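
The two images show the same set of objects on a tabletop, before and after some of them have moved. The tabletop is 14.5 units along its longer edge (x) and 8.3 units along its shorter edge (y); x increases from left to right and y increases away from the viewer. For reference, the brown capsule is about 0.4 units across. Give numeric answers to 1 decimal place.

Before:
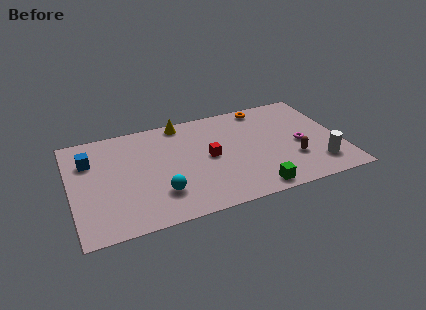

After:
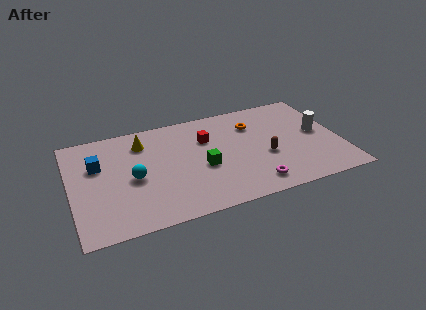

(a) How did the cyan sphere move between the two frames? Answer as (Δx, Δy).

(-1.3, 1.6)

From the two frames, the cyan sphere sits at roughly (4.6, 2.2) before and (3.3, 3.8) after.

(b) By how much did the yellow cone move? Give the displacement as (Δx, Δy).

(-2.2, -1.0)

From the two frames, the yellow cone sits at roughly (6.2, 7.5) before and (4.0, 6.5) after.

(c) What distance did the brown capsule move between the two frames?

1.6

The brown capsule was near (11.8, 2.6) before and (10.4, 3.3) after, so it travelled √(1.4² + 0.7²) ≈ 1.6 units.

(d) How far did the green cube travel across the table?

3.6

The green cube was near (9.5, 0.9) before and (7.0, 3.5) after, so it travelled √(2.5² + 2.6²) ≈ 3.6 units.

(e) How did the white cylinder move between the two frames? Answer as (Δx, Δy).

(0.3, 2.6)

From the two frames, the white cylinder sits at roughly (13.1, 1.8) before and (13.4, 4.4) after.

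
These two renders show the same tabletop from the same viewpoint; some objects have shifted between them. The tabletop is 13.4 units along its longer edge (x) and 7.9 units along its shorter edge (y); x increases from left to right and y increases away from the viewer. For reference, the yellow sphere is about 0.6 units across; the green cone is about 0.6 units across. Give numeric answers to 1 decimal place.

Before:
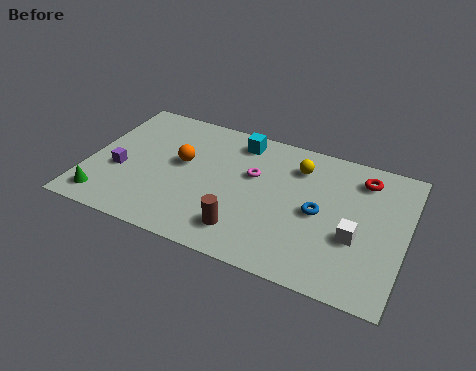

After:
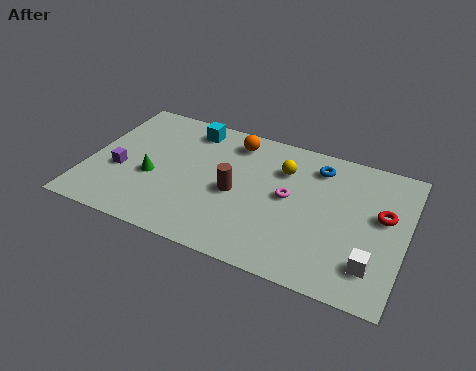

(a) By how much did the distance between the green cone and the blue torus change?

-1.8

They were about 9.2 units apart before and 7.4 after — 1.8 units closer together.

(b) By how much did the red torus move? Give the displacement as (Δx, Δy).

(1.0, -1.8)

From the two frames, the red torus sits at roughly (11.4, 6.4) before and (12.4, 4.6) after.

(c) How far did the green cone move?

2.7

The green cone was near (1.0, 1.2) before and (2.8, 3.2) after, so it travelled √(1.8² + 2.0²) ≈ 2.7 units.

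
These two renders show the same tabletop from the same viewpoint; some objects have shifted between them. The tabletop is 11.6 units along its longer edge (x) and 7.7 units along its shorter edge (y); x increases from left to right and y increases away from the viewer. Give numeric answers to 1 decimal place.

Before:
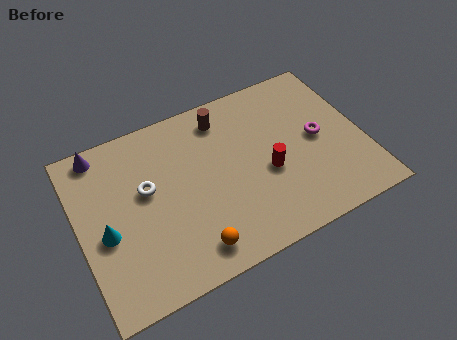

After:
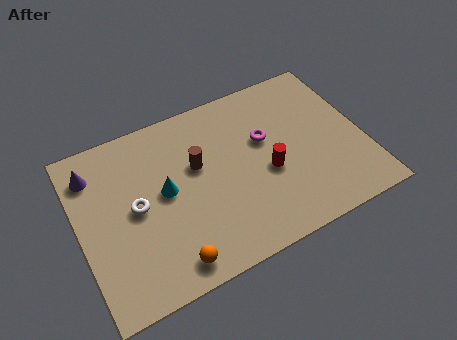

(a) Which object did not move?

the red cylinder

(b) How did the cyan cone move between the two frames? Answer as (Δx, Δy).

(2.5, 0.8)

From the two frames, the cyan cone sits at roughly (1.0, 3.3) before and (3.5, 4.1) after.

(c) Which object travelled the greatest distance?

the cyan cone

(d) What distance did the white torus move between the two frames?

0.8

From (2.8, 4.5) to (2.3, 3.9), the white torus covered √(0.5² + 0.6²) ≈ 0.8 units.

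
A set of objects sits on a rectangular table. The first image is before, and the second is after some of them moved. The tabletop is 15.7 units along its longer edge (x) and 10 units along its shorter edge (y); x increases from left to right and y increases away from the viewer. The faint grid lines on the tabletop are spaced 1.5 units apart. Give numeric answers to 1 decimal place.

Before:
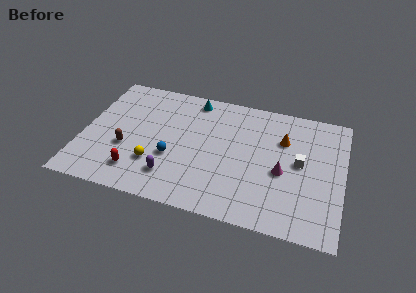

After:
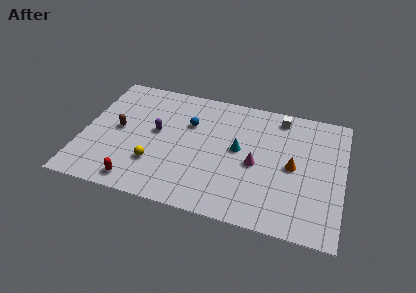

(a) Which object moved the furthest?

the cyan cone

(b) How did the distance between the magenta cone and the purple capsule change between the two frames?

-0.6

The distance was about 6.8 in the first image and 6.2 in the second, so they moved 0.6 units closer together.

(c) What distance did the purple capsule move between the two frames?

3.5

The purple capsule was near (5.6, 2.2) before and (4.4, 5.5) after, so it travelled √(1.2² + 3.3²) ≈ 3.5 units.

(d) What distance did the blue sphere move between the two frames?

3.1

From (5.5, 3.7) to (6.3, 6.7), the blue sphere covered √(0.8² + 3.0²) ≈ 3.1 units.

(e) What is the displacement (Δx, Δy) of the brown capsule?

(-0.6, 1.4)

The brown capsule started near (2.7, 3.7) and ended near (2.1, 5.1).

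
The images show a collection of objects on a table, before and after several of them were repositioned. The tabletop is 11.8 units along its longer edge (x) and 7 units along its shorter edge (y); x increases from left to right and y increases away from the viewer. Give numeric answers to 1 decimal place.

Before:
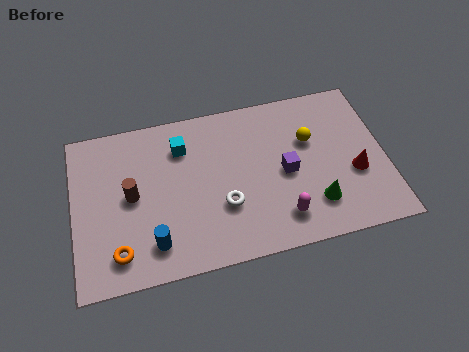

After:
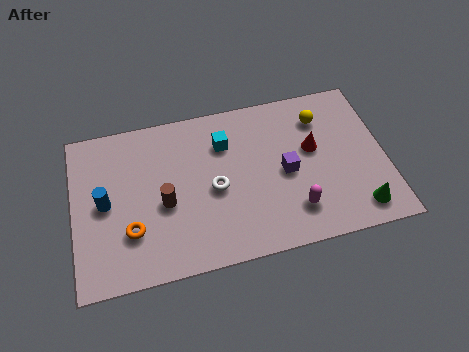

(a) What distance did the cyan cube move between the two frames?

1.6

The cyan cube was near (4.2, 5.3) before and (5.8, 5.1) after, so it travelled √(1.6² + 0.2²) ≈ 1.6 units.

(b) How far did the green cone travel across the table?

1.7

From (9.0, 1.7) to (10.6, 1.1), the green cone covered √(1.6² + 0.6²) ≈ 1.7 units.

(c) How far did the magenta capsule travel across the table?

0.5

The magenta capsule moved from about (7.7, 1.4) to (8.2, 1.6), a distance of √(0.5² + 0.2²) ≈ 0.5.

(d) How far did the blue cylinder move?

2.7

The blue cylinder moved from about (2.9, 1.4) to (1.2, 3.5), a distance of √(1.7² + 2.1²) ≈ 2.7.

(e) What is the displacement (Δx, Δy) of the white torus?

(-0.3, 0.8)

The white torus started near (5.6, 2.4) and ended near (5.3, 3.2).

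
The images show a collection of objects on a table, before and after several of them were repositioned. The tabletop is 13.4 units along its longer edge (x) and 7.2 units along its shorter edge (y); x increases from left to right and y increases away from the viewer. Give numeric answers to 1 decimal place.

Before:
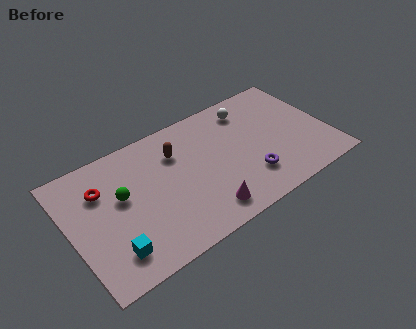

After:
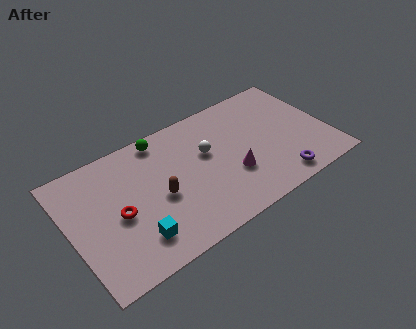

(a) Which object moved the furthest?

the green sphere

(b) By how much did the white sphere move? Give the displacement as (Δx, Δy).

(-2.5, -1.5)

The white sphere was at about (9.7, 5.9) and moved to about (7.2, 4.4).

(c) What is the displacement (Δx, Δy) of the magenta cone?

(1.7, 1.3)

From the two frames, the magenta cone sits at roughly (6.5, 1.2) before and (8.2, 2.5) after.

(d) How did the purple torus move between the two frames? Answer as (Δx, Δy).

(1.4, -0.9)

The purple torus started near (9.0, 1.9) and ended near (10.4, 1.0).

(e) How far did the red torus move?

1.9

The red torus moved from about (1.8, 5.1) to (2.4, 3.3), a distance of √(0.6² + 1.8²) ≈ 1.9.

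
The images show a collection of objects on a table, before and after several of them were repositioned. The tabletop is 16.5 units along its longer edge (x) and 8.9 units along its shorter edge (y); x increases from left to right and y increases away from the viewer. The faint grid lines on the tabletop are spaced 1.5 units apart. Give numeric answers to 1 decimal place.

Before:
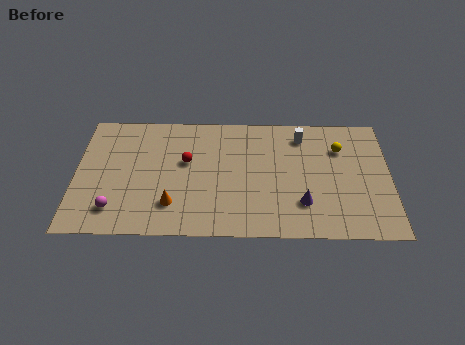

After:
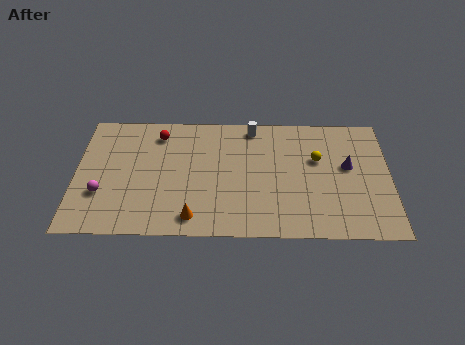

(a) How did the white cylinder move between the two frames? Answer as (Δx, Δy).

(-2.6, 0.6)

The white cylinder started near (11.9, 7.3) and ended near (9.3, 7.9).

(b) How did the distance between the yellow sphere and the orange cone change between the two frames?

-2.0

The distance was about 9.8 in the first image and 7.8 in the second, so they moved 2.0 units closer together.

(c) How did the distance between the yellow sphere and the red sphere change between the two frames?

+0.4

Before: roughly 8.2 units apart; after: 8.6. That's 0.4 units further apart.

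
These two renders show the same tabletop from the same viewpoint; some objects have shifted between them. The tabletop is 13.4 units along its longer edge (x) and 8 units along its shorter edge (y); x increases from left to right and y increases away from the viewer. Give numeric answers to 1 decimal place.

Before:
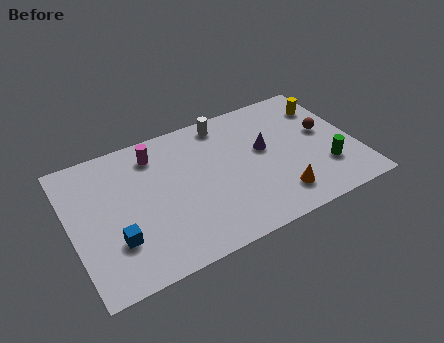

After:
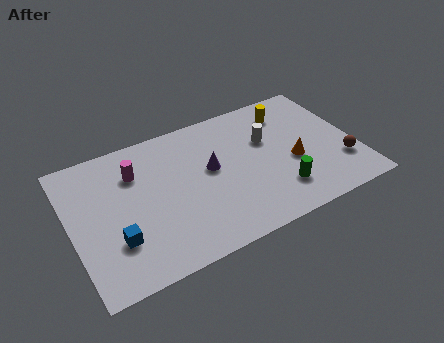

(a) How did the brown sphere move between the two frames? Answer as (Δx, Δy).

(0.5, -2.2)

The brown sphere was at about (12.1, 4.5) and moved to about (12.6, 2.3).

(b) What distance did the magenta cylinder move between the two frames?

1.2

From (4.2, 6.5) to (3.2, 5.8), the magenta cylinder covered √(1.0² + 0.7²) ≈ 1.2 units.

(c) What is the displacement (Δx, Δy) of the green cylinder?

(-2.3, -0.4)

The green cylinder started near (11.8, 2.3) and ended near (9.5, 1.9).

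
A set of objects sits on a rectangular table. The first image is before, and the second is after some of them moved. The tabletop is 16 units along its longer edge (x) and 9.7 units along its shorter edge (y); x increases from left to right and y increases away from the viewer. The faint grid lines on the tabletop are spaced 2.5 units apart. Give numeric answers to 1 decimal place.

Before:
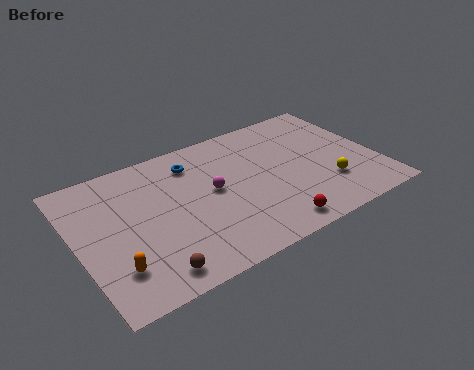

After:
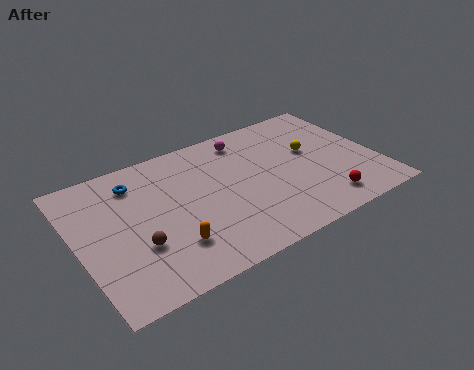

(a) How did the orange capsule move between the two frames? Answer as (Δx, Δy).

(2.9, 0.1)

The orange capsule started near (1.6, 2.4) and ended near (4.5, 2.5).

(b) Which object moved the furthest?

the magenta sphere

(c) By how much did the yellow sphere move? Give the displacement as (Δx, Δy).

(-0.4, 2.9)

The yellow sphere was at about (13.1, 2.8) and moved to about (12.7, 5.7).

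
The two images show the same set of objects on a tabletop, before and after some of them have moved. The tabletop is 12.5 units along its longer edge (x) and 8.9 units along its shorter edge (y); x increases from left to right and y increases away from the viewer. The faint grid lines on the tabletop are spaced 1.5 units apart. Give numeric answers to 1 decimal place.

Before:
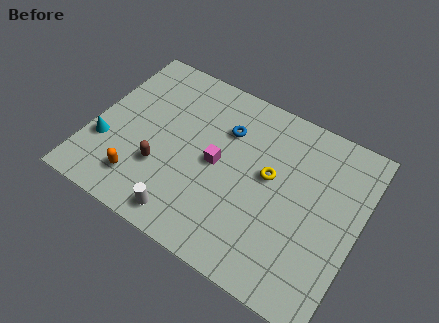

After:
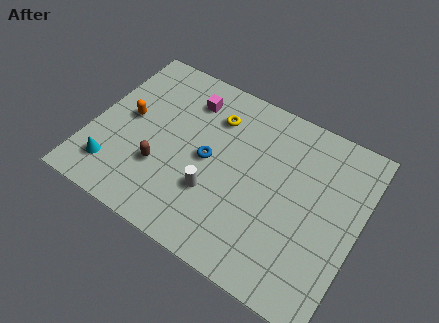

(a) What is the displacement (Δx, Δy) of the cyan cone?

(0.6, -1.1)

From the two frames, the cyan cone sits at roughly (0.8, 2.9) before and (1.4, 1.8) after.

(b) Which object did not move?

the brown capsule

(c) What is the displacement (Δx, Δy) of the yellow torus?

(-2.9, 1.7)

The yellow torus started near (8.3, 5.0) and ended near (5.4, 6.7).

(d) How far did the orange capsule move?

3.1

From (2.7, 1.8) to (1.6, 4.7), the orange capsule covered √(1.1² + 2.9²) ≈ 3.1 units.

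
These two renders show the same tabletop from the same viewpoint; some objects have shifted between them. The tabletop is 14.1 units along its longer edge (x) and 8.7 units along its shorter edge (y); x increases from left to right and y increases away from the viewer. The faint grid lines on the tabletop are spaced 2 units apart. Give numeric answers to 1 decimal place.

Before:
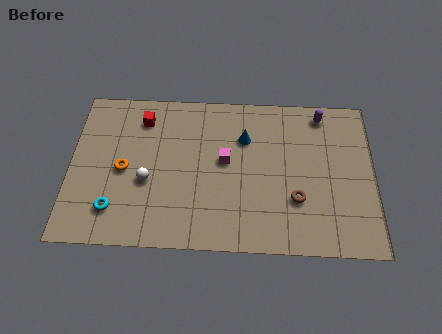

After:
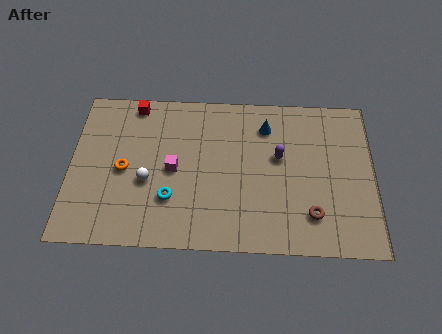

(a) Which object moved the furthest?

the purple capsule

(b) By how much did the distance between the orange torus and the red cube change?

+0.7

Before: roughly 3.0 units apart; after: 3.7. That's 0.7 units further apart.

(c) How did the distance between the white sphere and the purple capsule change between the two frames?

-2.8

Before: roughly 9.1 units apart; after: 6.3. That's 2.8 units closer together.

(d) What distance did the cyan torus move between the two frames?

2.7

The cyan torus was near (2.1, 1.9) before and (4.7, 2.6) after, so it travelled √(2.6² + 0.7²) ≈ 2.7 units.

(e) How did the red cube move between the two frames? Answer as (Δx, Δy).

(-0.4, 0.8)

The red cube started near (3.3, 7.0) and ended near (2.9, 7.8).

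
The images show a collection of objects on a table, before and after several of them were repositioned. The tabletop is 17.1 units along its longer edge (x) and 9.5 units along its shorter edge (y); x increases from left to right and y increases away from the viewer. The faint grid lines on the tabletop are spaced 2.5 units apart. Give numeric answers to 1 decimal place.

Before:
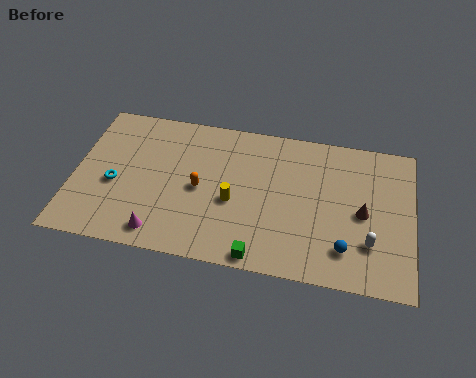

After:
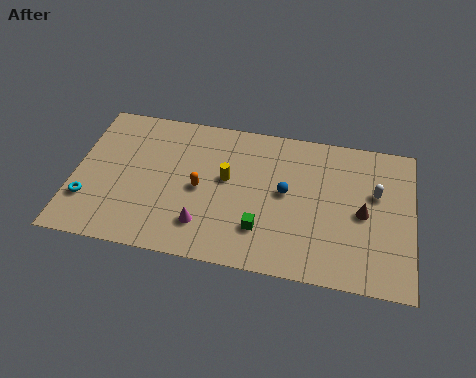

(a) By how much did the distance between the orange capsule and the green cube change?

-1.1

The distance was about 4.9 in the first image and 3.8 in the second, so they moved 1.1 units closer together.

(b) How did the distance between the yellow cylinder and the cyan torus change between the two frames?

+1.4

Before: roughly 6.0 units apart; after: 7.4. That's 1.4 units further apart.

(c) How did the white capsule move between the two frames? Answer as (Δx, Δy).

(0.2, 3.2)

From the two frames, the white capsule sits at roughly (15.0, 2.7) before and (15.2, 5.9) after.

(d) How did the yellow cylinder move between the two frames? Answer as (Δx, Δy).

(-0.4, 1.4)

The yellow cylinder started near (8.1, 4.0) and ended near (7.7, 5.4).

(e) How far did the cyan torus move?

1.8

The cyan torus moved from about (2.1, 4.0) to (0.8, 2.7), a distance of √(1.3² + 1.3²) ≈ 1.8.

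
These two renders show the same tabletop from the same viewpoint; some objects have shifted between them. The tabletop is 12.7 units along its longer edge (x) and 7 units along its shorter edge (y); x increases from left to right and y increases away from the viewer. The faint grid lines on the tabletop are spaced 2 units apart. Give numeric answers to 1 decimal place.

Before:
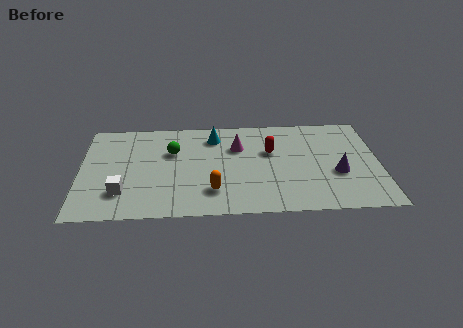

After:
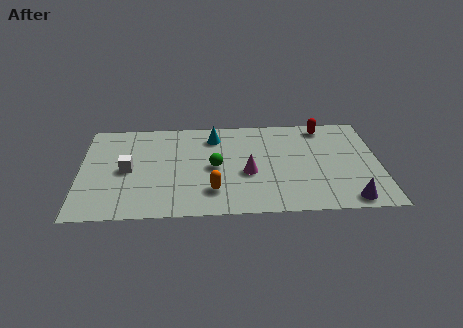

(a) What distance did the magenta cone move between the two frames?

1.9

The magenta cone moved from about (6.7, 4.8) to (7.1, 2.9), a distance of √(0.4² + 1.9²) ≈ 1.9.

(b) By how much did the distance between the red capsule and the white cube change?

+2.0

They were about 6.8 units apart before and 8.8 after — 2.0 units further apart.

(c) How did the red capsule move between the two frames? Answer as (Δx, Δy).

(2.3, 1.7)

The red capsule started near (8.1, 4.4) and ended near (10.4, 6.1).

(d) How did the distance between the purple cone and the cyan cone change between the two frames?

+1.4

Before: roughly 6.0 units apart; after: 7.4. That's 1.4 units further apart.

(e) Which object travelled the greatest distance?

the red capsule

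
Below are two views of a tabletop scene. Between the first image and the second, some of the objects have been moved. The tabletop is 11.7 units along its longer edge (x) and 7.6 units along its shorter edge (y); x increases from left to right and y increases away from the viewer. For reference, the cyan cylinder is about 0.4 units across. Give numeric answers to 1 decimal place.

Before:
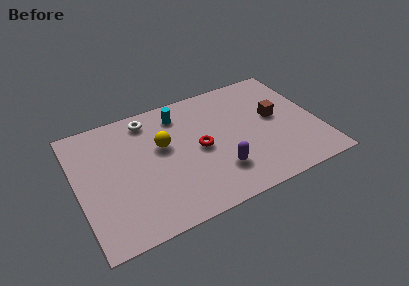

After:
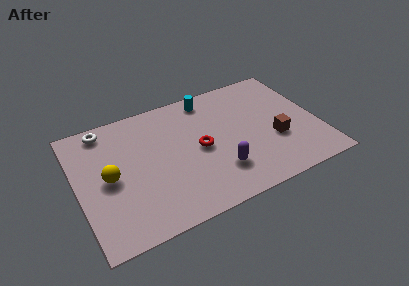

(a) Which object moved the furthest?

the yellow sphere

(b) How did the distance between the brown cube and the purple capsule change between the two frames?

-0.8

Before: roughly 3.8 units apart; after: 3.0. That's 0.8 units closer together.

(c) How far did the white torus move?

2.1

The white torus was near (3.7, 6.5) before and (1.6, 6.7) after, so it travelled √(2.1² + 0.2²) ≈ 2.1 units.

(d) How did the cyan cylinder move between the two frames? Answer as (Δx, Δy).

(1.5, 0.4)

The cyan cylinder was at about (5.2, 6.2) and moved to about (6.7, 6.6).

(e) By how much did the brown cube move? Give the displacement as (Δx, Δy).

(-0.2, -1.4)

From the two frames, the brown cube sits at roughly (9.7, 4.2) before and (9.5, 2.8) after.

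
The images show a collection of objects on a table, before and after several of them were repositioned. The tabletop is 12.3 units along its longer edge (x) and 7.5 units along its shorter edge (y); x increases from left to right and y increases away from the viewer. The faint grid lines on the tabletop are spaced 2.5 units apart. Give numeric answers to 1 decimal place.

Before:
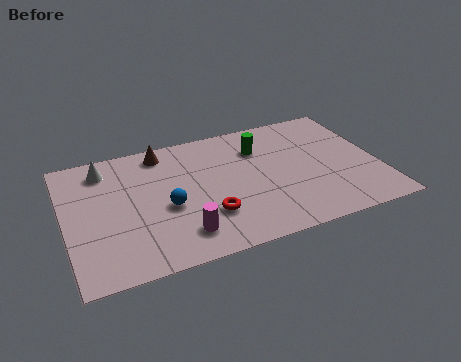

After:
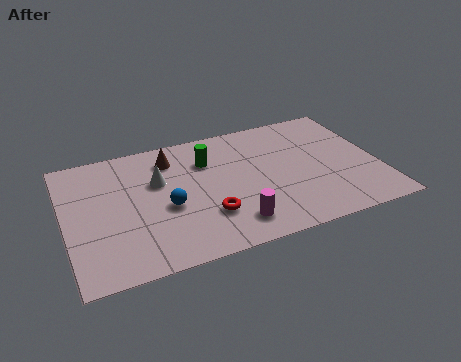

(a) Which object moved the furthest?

the white cone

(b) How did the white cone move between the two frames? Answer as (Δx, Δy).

(2.0, -1.4)

The white cone was at about (1.7, 6.2) and moved to about (3.7, 4.8).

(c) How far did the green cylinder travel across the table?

2.1

The green cylinder was near (7.8, 5.5) before and (5.7, 5.4) after, so it travelled √(2.1² + 0.1²) ≈ 2.1 units.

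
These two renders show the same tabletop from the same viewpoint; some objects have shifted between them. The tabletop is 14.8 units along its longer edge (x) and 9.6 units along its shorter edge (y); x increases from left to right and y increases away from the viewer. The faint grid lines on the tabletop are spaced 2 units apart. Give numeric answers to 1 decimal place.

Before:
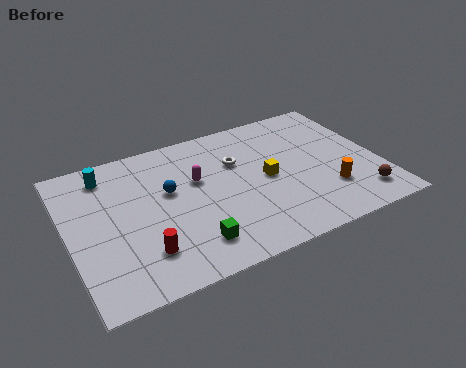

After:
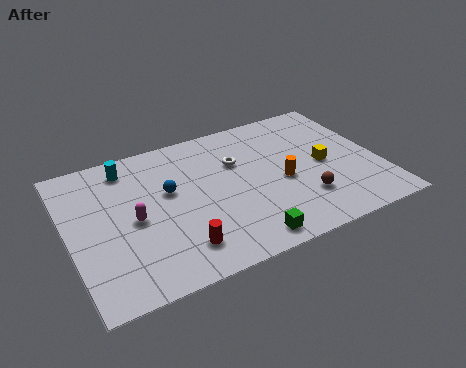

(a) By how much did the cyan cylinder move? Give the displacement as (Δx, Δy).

(1.0, 0.1)

The cyan cylinder was at about (2.1, 8.0) and moved to about (3.1, 8.1).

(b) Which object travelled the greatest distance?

the magenta capsule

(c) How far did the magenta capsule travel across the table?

3.5

From (6.2, 5.9) to (3.0, 4.5), the magenta capsule covered √(3.2² + 1.4²) ≈ 3.5 units.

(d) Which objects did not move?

the white torus and the blue sphere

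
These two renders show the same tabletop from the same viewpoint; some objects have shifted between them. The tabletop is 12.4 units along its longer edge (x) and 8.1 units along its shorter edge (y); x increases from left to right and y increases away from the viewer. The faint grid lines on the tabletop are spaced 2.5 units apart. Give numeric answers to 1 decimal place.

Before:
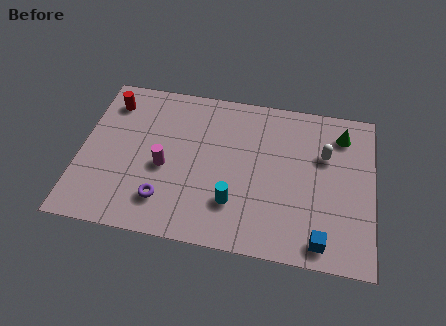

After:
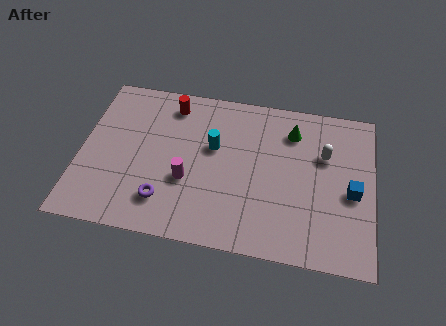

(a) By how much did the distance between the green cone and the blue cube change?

-1.8

Before: roughly 5.5 units apart; after: 3.7. That's 1.8 units closer together.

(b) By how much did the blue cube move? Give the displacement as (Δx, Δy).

(1.2, 2.6)

From the two frames, the blue cube sits at roughly (10.3, 1.0) before and (11.5, 3.6) after.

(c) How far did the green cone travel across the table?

2.1

The green cone was near (11.0, 6.5) before and (8.9, 6.3) after, so it travelled √(2.1² + 0.2²) ≈ 2.1 units.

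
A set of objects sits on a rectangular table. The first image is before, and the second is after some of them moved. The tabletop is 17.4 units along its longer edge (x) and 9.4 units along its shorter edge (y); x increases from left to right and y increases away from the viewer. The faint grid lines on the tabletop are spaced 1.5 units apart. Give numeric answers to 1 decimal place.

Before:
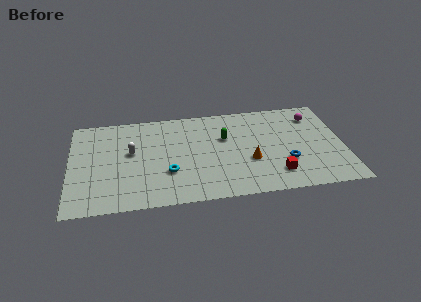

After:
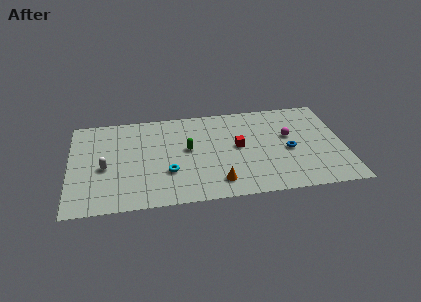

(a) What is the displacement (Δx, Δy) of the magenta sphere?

(-1.7, -1.8)

The magenta sphere was at about (15.7, 7.4) and moved to about (14.0, 5.6).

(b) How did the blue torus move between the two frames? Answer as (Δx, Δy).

(0.2, 1.1)

The blue torus was at about (13.7, 3.1) and moved to about (13.9, 4.2).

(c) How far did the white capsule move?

2.1

From (3.9, 5.4) to (2.2, 4.1), the white capsule covered √(1.7² + 1.3²) ≈ 2.1 units.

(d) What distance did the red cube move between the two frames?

3.8

The red cube moved from about (13.0, 2.0) to (10.7, 5.0), a distance of √(2.3² + 3.0²) ≈ 3.8.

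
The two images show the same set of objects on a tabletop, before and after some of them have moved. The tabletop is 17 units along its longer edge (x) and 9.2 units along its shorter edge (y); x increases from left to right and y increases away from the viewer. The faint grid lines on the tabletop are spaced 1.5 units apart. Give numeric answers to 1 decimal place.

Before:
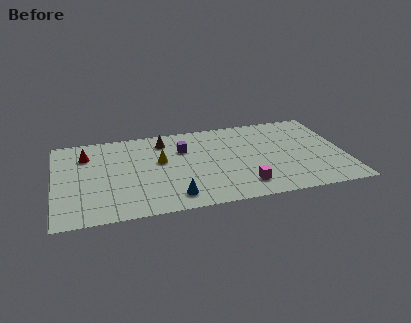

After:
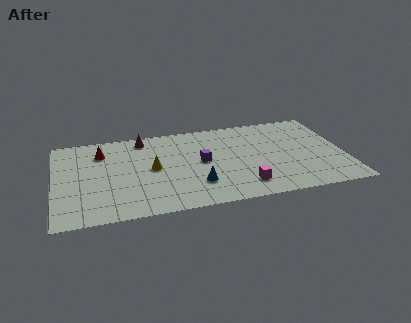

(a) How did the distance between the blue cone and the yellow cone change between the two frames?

-0.6

The distance was about 3.9 in the first image and 3.3 in the second, so they moved 0.6 units closer together.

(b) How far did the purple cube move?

1.9

From (7.6, 6.4) to (8.6, 4.8), the purple cube covered √(1.0² + 1.6²) ≈ 1.9 units.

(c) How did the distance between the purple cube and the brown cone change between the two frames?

+3.0

They were about 1.6 units apart before and 4.6 after — 3.0 units further apart.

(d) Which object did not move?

the magenta cube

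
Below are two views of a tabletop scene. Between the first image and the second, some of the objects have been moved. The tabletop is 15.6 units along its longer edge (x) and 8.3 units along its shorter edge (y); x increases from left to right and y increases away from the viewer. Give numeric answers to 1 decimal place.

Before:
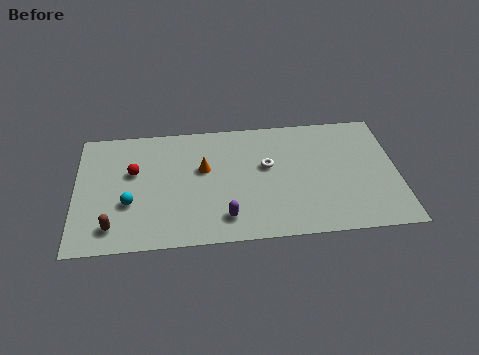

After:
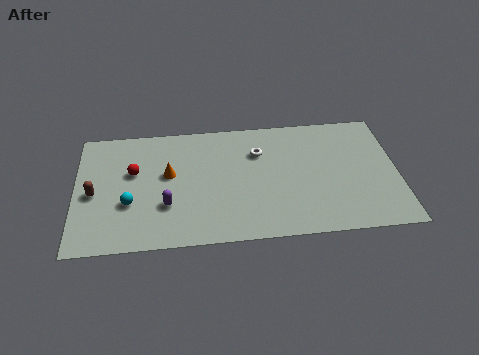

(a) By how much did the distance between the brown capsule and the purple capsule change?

-1.7

Before: roughly 5.4 units apart; after: 3.7. That's 1.7 units closer together.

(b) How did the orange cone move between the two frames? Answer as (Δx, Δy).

(-1.7, -0.2)

The orange cone was at about (6.2, 5.0) and moved to about (4.5, 4.8).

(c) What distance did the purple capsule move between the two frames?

3.0

From (7.2, 1.6) to (4.4, 2.7), the purple capsule covered √(2.8² + 1.1²) ≈ 3.0 units.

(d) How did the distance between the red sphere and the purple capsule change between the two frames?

-2.7

The distance was about 5.6 in the first image and 2.9 in the second, so they moved 2.7 units closer together.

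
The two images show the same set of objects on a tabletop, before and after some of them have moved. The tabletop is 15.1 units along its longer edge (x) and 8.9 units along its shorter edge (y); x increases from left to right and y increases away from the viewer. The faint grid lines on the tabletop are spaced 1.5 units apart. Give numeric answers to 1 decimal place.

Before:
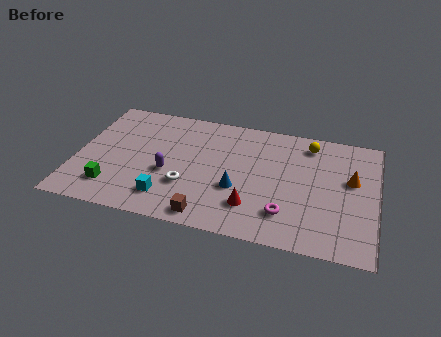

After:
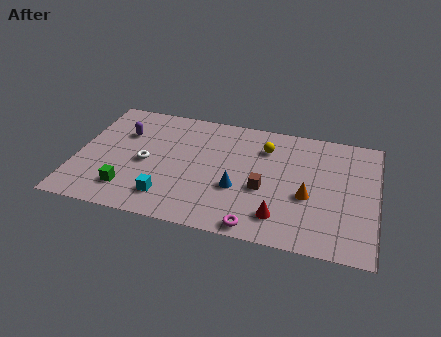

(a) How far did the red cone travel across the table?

1.5

The red cone moved from about (9.0, 2.2) to (10.4, 1.8), a distance of √(1.4² + 0.4²) ≈ 1.5.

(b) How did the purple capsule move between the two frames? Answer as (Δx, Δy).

(-2.5, 2.5)

The purple capsule was at about (4.7, 3.6) and moved to about (2.2, 6.1).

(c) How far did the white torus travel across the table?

2.5

The white torus moved from about (5.7, 2.9) to (3.5, 4.1), a distance of √(2.2² + 1.2²) ≈ 2.5.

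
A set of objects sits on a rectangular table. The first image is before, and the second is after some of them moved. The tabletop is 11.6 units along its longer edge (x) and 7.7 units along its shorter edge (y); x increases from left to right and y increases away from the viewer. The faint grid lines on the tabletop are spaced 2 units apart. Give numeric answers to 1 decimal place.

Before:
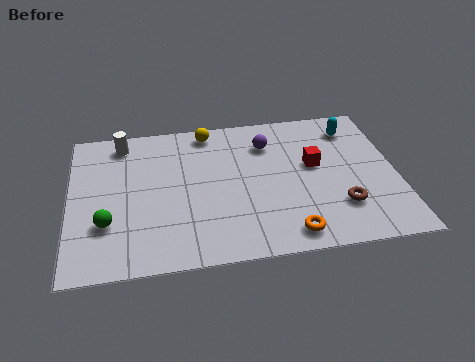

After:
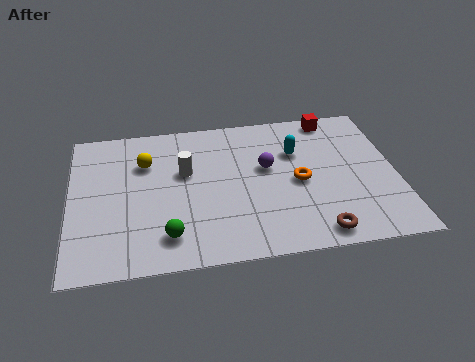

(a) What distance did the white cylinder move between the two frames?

2.9

The white cylinder moved from about (1.9, 6.6) to (4.1, 4.7), a distance of √(2.2² + 1.9²) ≈ 2.9.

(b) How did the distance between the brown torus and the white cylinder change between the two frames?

-2.9

They were about 8.8 units apart before and 5.9 after — 2.9 units closer together.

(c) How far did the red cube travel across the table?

2.6

The red cube was near (8.7, 4.4) before and (9.5, 6.9) after, so it travelled √(0.8² + 2.5²) ≈ 2.6 units.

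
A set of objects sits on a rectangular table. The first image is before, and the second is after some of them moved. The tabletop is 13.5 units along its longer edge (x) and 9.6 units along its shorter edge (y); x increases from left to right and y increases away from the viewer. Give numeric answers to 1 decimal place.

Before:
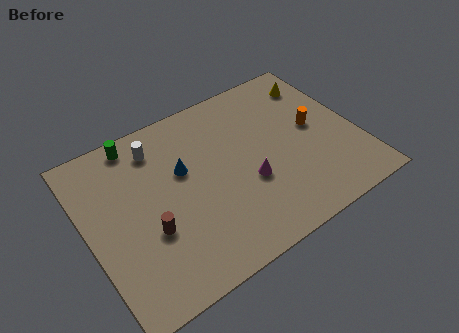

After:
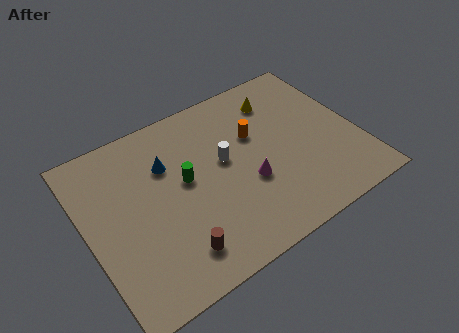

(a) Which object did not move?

the magenta cone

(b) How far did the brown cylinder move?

2.0

The brown cylinder moved from about (2.8, 3.5) to (3.8, 1.8), a distance of √(1.0² + 1.7²) ≈ 2.0.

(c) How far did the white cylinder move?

3.8

The white cylinder moved from about (3.9, 7.8) to (6.9, 5.4), a distance of √(3.0² + 2.4²) ≈ 3.8.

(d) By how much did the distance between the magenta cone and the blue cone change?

+1.0

The distance was about 3.7 in the first image and 4.7 in the second, so they moved 1.0 units further apart.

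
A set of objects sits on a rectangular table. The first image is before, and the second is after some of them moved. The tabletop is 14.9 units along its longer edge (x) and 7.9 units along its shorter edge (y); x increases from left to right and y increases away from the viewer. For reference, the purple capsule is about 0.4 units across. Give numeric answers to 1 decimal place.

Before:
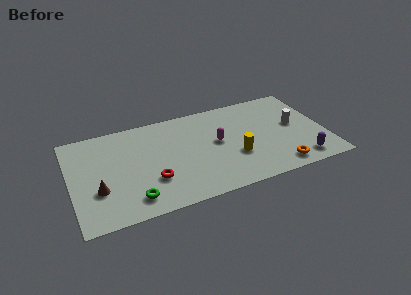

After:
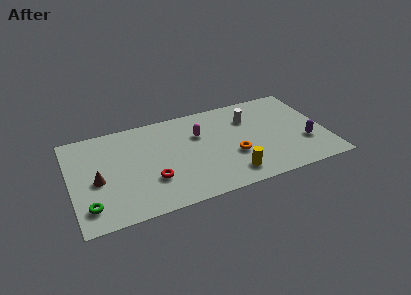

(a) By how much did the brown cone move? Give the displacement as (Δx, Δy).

(0.0, 0.8)

From the two frames, the brown cone sits at roughly (1.5, 2.7) before and (1.5, 3.5) after.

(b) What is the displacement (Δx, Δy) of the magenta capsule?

(-1.0, 1.0)

The magenta capsule was at about (8.6, 4.3) and moved to about (7.6, 5.3).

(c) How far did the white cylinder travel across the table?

3.0

From (13.2, 4.3) to (10.6, 5.7), the white cylinder covered √(2.6² + 1.4²) ≈ 3.0 units.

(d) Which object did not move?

the red torus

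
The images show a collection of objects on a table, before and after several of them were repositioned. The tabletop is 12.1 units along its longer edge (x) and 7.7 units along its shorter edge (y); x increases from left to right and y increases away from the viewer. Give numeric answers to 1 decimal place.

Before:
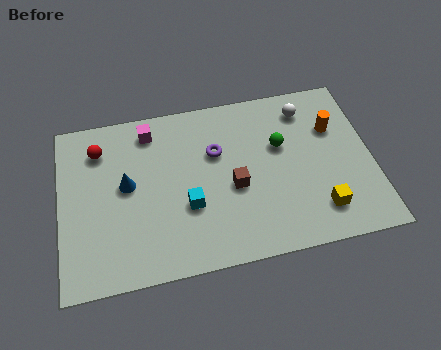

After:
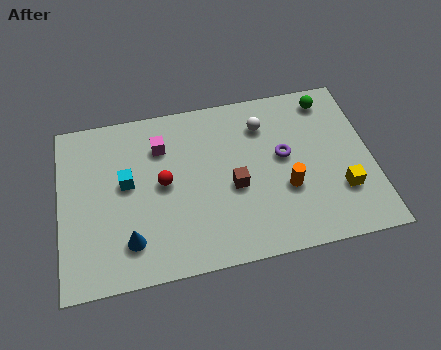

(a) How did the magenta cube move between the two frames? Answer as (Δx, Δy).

(0.4, -0.8)

From the two frames, the magenta cube sits at roughly (3.6, 6.5) before and (4.0, 5.7) after.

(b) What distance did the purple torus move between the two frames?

2.7

From (6.1, 5.0) to (8.7, 4.3), the purple torus covered √(2.6² + 0.7²) ≈ 2.7 units.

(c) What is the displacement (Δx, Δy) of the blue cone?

(0.0, -2.5)

From the two frames, the blue cone sits at roughly (2.6, 4.2) before and (2.6, 1.7) after.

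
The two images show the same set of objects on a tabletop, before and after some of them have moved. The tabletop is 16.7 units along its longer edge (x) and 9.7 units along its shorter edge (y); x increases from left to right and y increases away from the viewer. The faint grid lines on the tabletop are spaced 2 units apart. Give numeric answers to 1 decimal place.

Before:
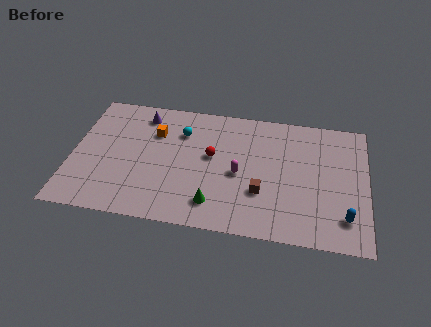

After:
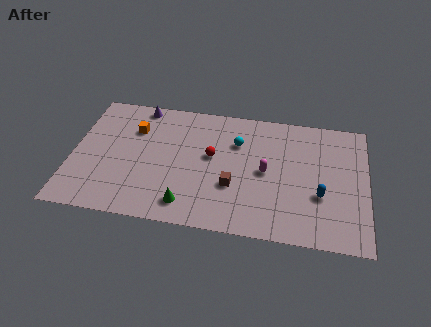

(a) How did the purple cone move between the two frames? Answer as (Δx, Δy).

(-0.2, 0.7)

From the two frames, the purple cone sits at roughly (3.8, 8.1) before and (3.6, 8.8) after.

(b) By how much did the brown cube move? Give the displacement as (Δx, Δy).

(-1.6, 0.2)

From the two frames, the brown cube sits at roughly (10.8, 3.2) before and (9.2, 3.4) after.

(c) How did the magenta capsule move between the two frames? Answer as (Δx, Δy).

(1.5, 0.4)

The magenta capsule started near (9.5, 4.4) and ended near (11.0, 4.8).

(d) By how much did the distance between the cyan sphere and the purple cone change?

+3.5

They were about 2.5 units apart before and 6.0 after — 3.5 units further apart.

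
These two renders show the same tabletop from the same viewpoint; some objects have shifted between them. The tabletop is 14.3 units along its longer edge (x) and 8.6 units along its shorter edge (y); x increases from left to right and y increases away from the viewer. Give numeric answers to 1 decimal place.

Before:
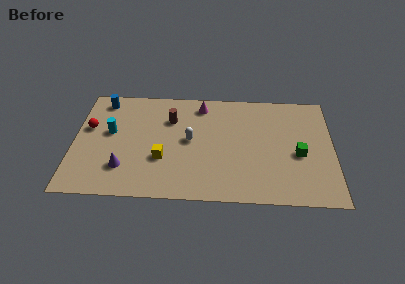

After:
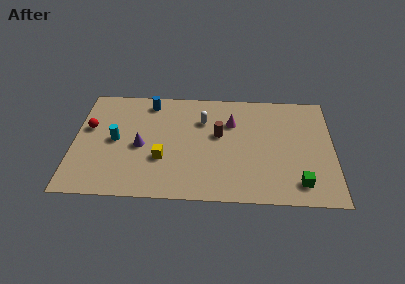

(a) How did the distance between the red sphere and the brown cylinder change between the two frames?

+2.6

The distance was about 4.6 in the first image and 7.2 in the second, so they moved 2.6 units further apart.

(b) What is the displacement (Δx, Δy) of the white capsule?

(0.7, 1.6)

The white capsule was at about (6.4, 4.5) and moved to about (7.1, 6.1).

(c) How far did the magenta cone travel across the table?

2.1

The magenta cone moved from about (7.0, 7.3) to (8.7, 6.0), a distance of √(1.7² + 1.3²) ≈ 2.1.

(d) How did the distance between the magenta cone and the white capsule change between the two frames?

-1.3

The distance was about 2.9 in the first image and 1.6 in the second, so they moved 1.3 units closer together.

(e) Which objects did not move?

the red sphere and the yellow cube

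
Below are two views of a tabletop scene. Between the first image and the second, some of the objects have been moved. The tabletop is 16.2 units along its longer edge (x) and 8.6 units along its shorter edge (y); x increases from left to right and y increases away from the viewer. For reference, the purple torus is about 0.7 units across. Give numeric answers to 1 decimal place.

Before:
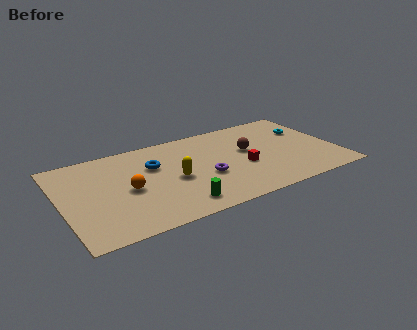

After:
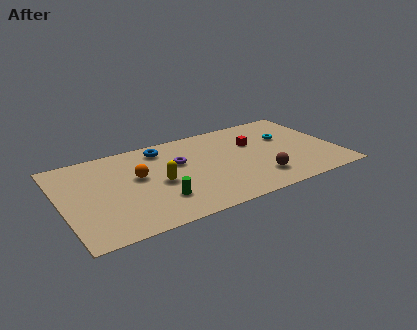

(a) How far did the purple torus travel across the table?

2.4

The purple torus was near (8.3, 3.4) before and (7.0, 5.4) after, so it travelled √(1.3² + 2.0²) ≈ 2.4 units.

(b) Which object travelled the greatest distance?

the brown sphere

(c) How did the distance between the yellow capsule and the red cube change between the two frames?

+2.0

They were about 4.1 units apart before and 6.1 after — 2.0 units further apart.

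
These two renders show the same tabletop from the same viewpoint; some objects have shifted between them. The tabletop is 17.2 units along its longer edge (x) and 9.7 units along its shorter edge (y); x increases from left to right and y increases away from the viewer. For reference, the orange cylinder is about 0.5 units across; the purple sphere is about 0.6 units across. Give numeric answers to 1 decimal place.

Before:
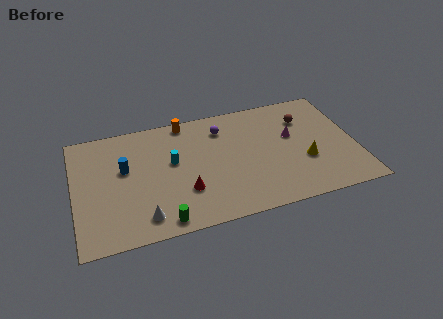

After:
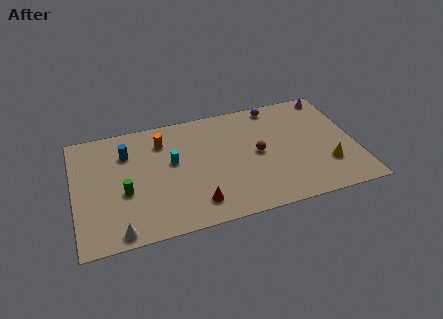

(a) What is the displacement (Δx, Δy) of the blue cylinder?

(0.2, 1.3)

The blue cylinder was at about (3.1, 5.8) and moved to about (3.3, 7.1).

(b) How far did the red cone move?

1.3

The red cone moved from about (6.6, 3.0) to (7.2, 1.8), a distance of √(0.6² + 1.2²) ≈ 1.3.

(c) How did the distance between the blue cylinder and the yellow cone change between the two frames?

+1.6

They were about 11.1 units apart before and 12.7 after — 1.6 units further apart.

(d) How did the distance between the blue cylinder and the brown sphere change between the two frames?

-3.1

They were about 11.3 units apart before and 8.2 after — 3.1 units closer together.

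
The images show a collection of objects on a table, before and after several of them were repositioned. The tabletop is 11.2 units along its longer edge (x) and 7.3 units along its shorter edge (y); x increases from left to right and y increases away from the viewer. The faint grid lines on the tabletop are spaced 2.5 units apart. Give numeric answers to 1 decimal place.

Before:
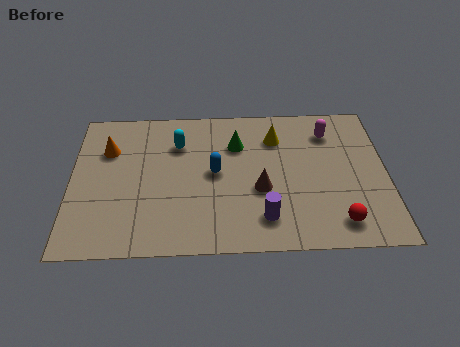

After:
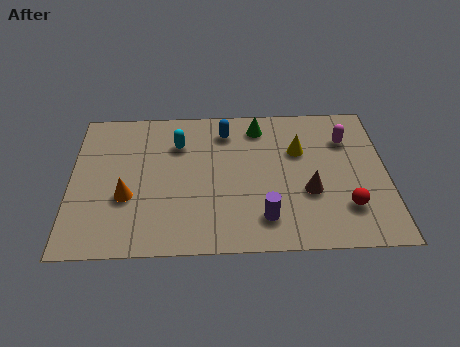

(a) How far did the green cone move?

1.2

The green cone was near (5.9, 5.2) before and (6.7, 6.1) after, so it travelled √(0.8² + 0.9²) ≈ 1.2 units.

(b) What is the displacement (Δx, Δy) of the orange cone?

(0.7, -2.4)

The orange cone started near (1.3, 5.1) and ended near (2.0, 2.7).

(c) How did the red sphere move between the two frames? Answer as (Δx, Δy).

(0.3, 0.7)

The red sphere was at about (9.4, 1.2) and moved to about (9.7, 1.9).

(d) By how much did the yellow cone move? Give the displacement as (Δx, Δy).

(0.8, -0.7)

The yellow cone started near (7.3, 5.5) and ended near (8.1, 4.8).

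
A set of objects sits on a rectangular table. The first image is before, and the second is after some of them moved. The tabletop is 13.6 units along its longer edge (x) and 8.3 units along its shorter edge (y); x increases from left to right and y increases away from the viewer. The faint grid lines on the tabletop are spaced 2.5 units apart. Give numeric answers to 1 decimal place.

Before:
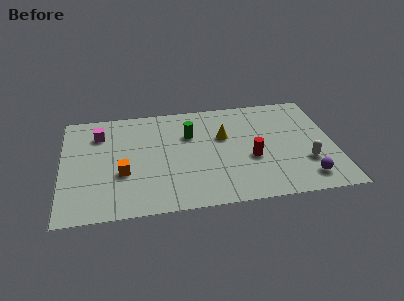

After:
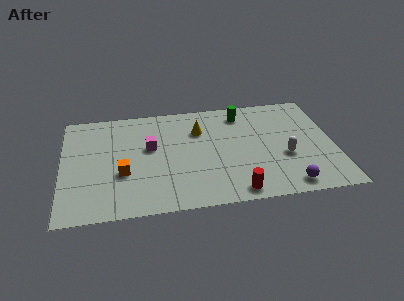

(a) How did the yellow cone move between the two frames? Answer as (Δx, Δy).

(-1.2, 0.7)

From the two frames, the yellow cone sits at roughly (8.1, 5.2) before and (6.9, 5.9) after.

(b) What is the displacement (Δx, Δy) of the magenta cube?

(2.5, -1.4)

The magenta cube started near (1.9, 6.3) and ended near (4.4, 4.9).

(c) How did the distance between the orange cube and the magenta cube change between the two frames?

-1.1

The distance was about 3.4 in the first image and 2.3 in the second, so they moved 1.1 units closer together.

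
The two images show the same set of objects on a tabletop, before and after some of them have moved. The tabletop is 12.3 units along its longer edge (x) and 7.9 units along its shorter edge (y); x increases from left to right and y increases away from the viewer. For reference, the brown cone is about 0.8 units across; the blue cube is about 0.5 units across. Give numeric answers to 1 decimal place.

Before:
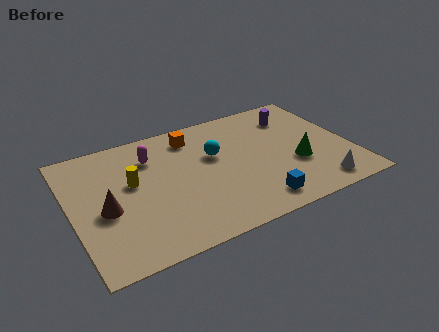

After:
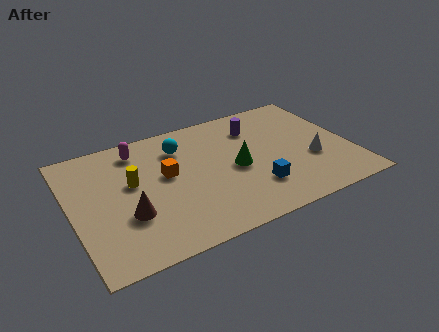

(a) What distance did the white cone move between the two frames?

1.8

From (10.5, 1.1) to (10.5, 2.9), the white cone covered √(0.0² + 1.8²) ≈ 1.8 units.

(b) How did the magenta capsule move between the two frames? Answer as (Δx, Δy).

(-0.5, 0.7)

From the two frames, the magenta capsule sits at roughly (3.7, 5.9) before and (3.2, 6.6) after.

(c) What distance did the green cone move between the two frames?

2.7

The green cone was near (9.8, 2.9) before and (7.2, 3.7) after, so it travelled √(2.6² + 0.8²) ≈ 2.7 units.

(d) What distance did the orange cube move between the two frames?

2.4

From (5.6, 6.5) to (4.2, 4.5), the orange cube covered √(1.4² + 2.0²) ≈ 2.4 units.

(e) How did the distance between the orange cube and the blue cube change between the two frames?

-1.4

The distance was about 5.7 in the first image and 4.3 in the second, so they moved 1.4 units closer together.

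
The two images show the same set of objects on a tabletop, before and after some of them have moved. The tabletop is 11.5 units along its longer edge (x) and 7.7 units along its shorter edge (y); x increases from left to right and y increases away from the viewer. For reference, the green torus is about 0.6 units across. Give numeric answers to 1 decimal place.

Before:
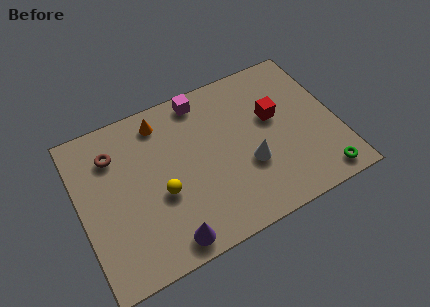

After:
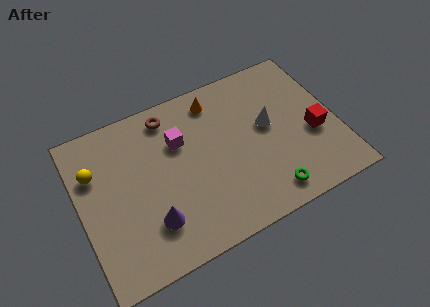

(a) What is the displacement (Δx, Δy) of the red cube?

(1.6, -1.5)

From the two frames, the red cube sits at roughly (8.8, 4.6) before and (10.4, 3.1) after.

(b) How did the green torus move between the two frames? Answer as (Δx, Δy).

(-2.4, 0.2)

From the two frames, the green torus sits at roughly (10.4, 0.9) before and (8.0, 1.1) after.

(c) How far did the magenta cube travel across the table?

2.0

From (5.8, 6.8) to (4.6, 5.2), the magenta cube covered √(1.2² + 1.6²) ≈ 2.0 units.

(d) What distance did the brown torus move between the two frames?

2.7

The brown torus was near (1.7, 5.8) before and (4.3, 6.6) after, so it travelled √(2.6² + 0.8²) ≈ 2.7 units.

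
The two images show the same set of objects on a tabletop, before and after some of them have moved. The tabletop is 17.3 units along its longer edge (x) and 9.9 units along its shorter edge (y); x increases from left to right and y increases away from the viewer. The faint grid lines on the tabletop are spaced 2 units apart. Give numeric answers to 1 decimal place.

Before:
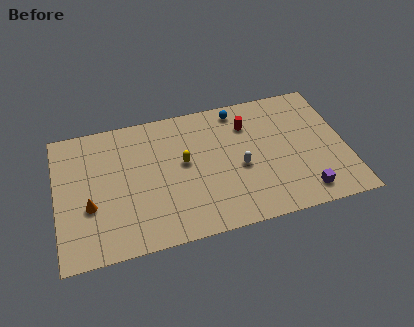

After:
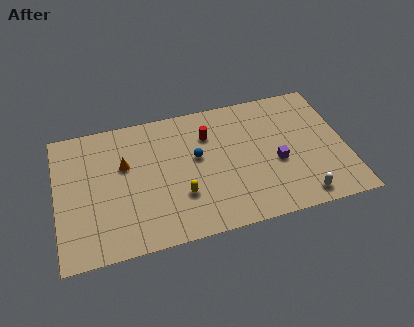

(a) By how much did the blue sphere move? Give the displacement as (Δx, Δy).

(-2.7, -3.0)

The blue sphere was at about (11.1, 8.7) and moved to about (8.4, 5.7).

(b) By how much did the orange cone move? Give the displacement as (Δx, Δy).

(2.2, 2.5)

The orange cone started near (1.9, 3.7) and ended near (4.1, 6.2).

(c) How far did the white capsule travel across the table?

4.6

The white capsule moved from about (10.9, 4.3) to (14.3, 1.2), a distance of √(3.4² + 3.1²) ≈ 4.6.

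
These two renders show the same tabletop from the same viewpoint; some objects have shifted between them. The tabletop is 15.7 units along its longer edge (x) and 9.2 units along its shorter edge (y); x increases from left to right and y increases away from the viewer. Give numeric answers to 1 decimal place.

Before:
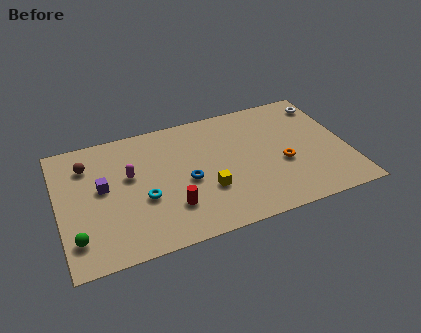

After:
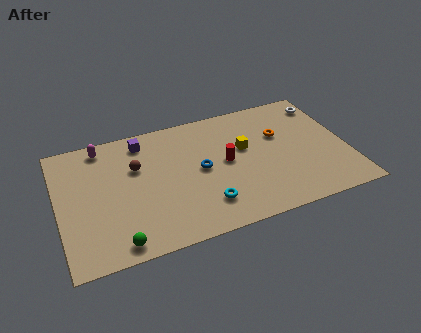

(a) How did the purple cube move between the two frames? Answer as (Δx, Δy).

(2.4, 2.7)

The purple cube was at about (2.4, 5.1) and moved to about (4.8, 7.8).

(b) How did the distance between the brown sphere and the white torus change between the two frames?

-2.5

The distance was about 13.2 in the first image and 10.7 in the second, so they moved 2.5 units closer together.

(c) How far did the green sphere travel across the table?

2.3

From (0.8, 2.0) to (2.9, 1.0), the green sphere covered √(2.1² + 1.0²) ≈ 2.3 units.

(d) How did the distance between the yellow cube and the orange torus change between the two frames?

-2.2

Before: roughly 4.2 units apart; after: 2.0. That's 2.2 units closer together.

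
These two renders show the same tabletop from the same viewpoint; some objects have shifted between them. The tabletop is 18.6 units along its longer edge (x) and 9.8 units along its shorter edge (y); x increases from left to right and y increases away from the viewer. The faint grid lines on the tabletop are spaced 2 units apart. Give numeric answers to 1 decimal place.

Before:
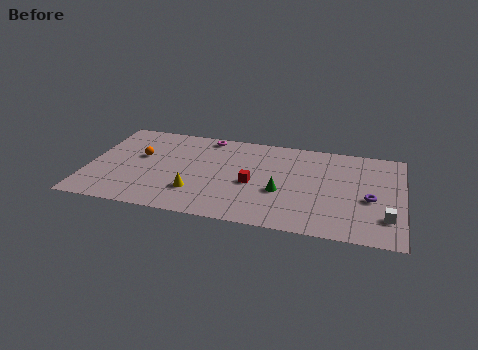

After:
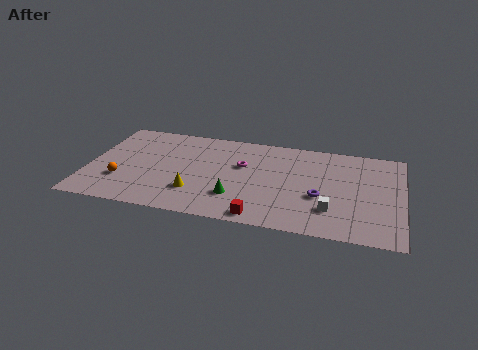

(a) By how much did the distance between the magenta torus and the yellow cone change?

-1.8

Before: roughly 6.1 units apart; after: 4.3. That's 1.8 units closer together.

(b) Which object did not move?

the yellow cone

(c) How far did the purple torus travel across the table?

2.9

From (16.7, 4.2) to (13.8, 3.8), the purple torus covered √(2.9² + 0.4²) ≈ 2.9 units.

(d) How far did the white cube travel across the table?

3.2

The white cube moved from about (17.7, 2.5) to (14.5, 2.6), a distance of √(3.2² + 0.1²) ≈ 3.2.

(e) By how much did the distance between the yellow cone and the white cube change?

-3.2

The distance was about 11.2 in the first image and 8.0 in the second, so they moved 3.2 units closer together.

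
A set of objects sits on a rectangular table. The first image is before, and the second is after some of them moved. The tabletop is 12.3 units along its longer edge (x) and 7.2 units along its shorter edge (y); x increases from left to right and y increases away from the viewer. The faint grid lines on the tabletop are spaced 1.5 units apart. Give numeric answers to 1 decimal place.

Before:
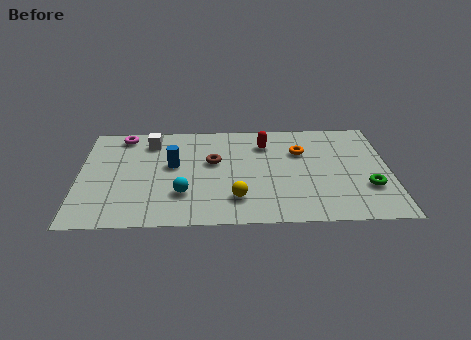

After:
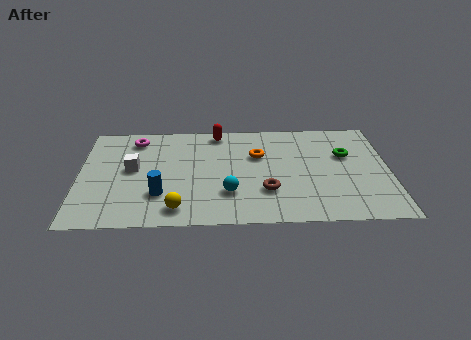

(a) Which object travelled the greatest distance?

the brown torus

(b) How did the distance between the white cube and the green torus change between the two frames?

-0.8

Before: roughly 9.3 units apart; after: 8.5. That's 0.8 units closer together.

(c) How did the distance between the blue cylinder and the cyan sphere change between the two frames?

+0.7

Before: roughly 2.0 units apart; after: 2.7. That's 0.7 units further apart.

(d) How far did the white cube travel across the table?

2.0

The white cube was near (2.8, 5.8) before and (2.1, 3.9) after, so it travelled √(0.7² + 1.9²) ≈ 2.0 units.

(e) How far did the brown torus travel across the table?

3.0

The brown torus was near (5.3, 4.3) before and (7.4, 2.2) after, so it travelled √(2.1² + 2.1²) ≈ 3.0 units.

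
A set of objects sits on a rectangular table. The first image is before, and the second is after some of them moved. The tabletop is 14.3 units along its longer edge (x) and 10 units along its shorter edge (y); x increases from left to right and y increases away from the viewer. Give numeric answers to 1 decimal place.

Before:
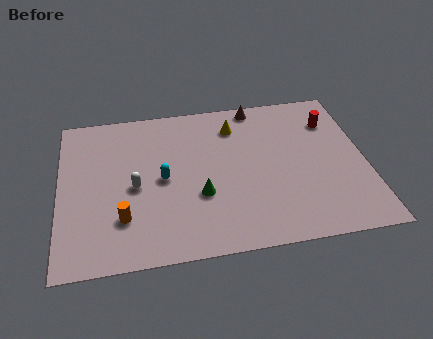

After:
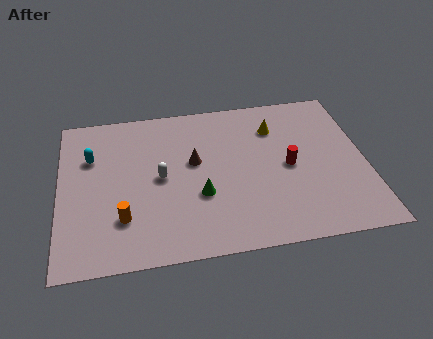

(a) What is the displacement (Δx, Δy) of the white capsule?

(1.2, 0.4)

The white capsule started near (3.5, 4.6) and ended near (4.7, 5.0).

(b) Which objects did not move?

the orange cylinder and the green cone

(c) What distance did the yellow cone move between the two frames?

1.9

From (8.3, 7.9) to (10.2, 7.5), the yellow cone covered √(1.9² + 0.4²) ≈ 1.9 units.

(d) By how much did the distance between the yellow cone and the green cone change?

+0.7

The distance was about 4.7 in the first image and 5.4 in the second, so they moved 0.7 units further apart.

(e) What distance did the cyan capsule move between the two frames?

3.8

The cyan capsule moved from about (4.8, 4.9) to (1.5, 6.8), a distance of √(3.3² + 1.9²) ≈ 3.8.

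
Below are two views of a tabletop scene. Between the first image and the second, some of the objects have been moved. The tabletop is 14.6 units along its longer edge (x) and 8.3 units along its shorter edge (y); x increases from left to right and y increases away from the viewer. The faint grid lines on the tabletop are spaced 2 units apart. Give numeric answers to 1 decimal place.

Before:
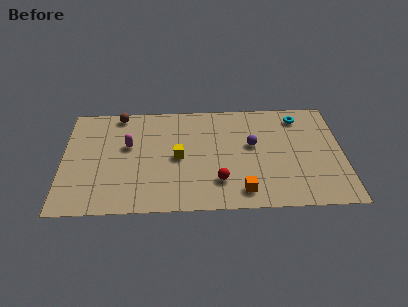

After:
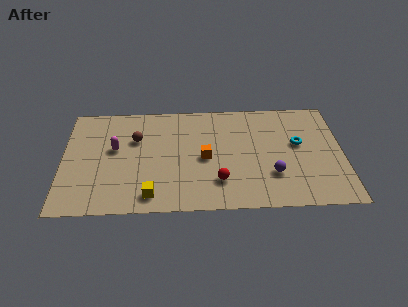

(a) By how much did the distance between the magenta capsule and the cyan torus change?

+0.4

They were about 9.2 units apart before and 9.6 after — 0.4 units further apart.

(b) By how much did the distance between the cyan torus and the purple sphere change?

-0.6

They were about 3.3 units apart before and 2.7 after — 0.6 units closer together.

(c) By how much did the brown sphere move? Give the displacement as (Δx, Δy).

(0.9, -2.0)

The brown sphere was at about (2.9, 7.5) and moved to about (3.8, 5.5).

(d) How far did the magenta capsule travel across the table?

0.7

The magenta capsule was near (3.4, 5.0) before and (2.7, 4.8) after, so it travelled √(0.7² + 0.2²) ≈ 0.7 units.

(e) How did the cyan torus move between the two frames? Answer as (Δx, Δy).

(-0.1, -2.1)

The cyan torus started near (12.4, 6.9) and ended near (12.3, 4.8).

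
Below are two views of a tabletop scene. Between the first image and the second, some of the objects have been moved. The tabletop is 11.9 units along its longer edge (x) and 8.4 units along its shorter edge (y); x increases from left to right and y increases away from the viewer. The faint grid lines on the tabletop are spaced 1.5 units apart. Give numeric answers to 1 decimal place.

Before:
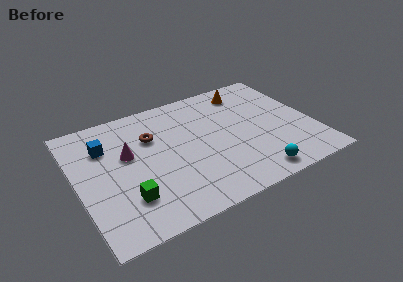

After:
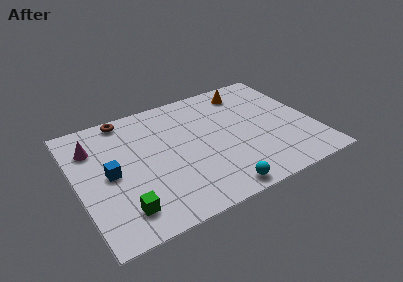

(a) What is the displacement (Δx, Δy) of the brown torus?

(-1.1, 1.9)

The brown torus started near (3.9, 5.7) and ended near (2.8, 7.6).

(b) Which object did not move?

the orange cone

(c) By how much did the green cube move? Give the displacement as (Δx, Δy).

(-0.3, -0.6)

From the two frames, the green cube sits at roughly (2.2, 2.2) before and (1.9, 1.6) after.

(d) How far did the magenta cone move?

2.0

The magenta cone was near (2.6, 5.0) before and (1.0, 6.2) after, so it travelled √(1.6² + 1.2²) ≈ 2.0 units.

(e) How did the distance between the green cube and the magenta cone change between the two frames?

+1.9

They were about 2.8 units apart before and 4.7 after — 1.9 units further apart.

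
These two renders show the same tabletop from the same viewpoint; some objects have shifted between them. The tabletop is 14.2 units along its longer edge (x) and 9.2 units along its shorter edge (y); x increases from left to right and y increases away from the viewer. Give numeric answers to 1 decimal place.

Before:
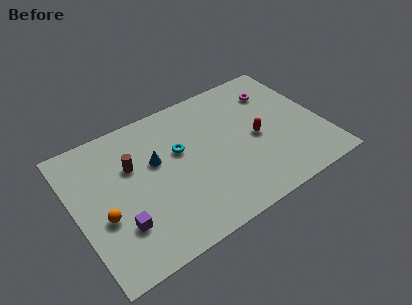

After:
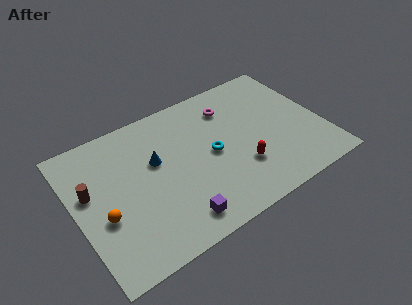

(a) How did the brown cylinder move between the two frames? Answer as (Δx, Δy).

(-2.5, -0.5)

From the two frames, the brown cylinder sits at roughly (3.4, 6.0) before and (0.9, 5.5) after.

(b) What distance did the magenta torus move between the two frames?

2.7

From (12.0, 7.0) to (9.3, 7.1), the magenta torus covered √(2.7² + 0.1²) ≈ 2.7 units.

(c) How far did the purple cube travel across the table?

3.2

The purple cube moved from about (2.2, 2.6) to (5.2, 1.4), a distance of √(3.0² + 1.2²) ≈ 3.2.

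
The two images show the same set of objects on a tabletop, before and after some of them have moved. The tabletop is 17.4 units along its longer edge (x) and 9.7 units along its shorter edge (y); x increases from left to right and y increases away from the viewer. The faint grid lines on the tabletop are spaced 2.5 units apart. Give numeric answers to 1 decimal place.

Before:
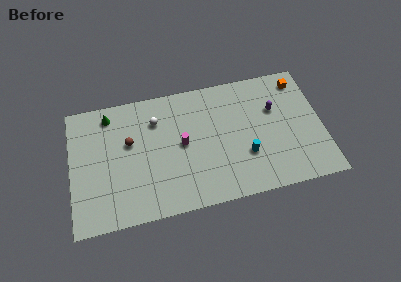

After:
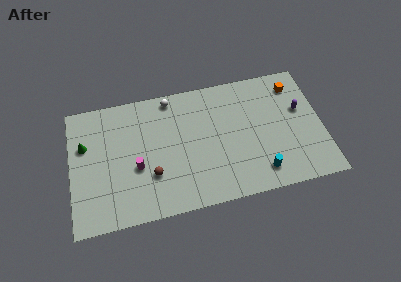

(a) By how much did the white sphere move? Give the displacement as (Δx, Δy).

(1.1, 1.5)

From the two frames, the white sphere sits at roughly (6.0, 7.2) before and (7.1, 8.7) after.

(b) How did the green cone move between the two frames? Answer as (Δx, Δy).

(-1.8, -2.0)

The green cone started near (2.8, 8.3) and ended near (1.0, 6.3).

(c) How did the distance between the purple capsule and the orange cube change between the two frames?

-0.7

They were about 2.7 units apart before and 2.0 after — 0.7 units closer together.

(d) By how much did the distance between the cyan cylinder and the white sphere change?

+1.9

Before: roughly 7.2 units apart; after: 9.1. That's 1.9 units further apart.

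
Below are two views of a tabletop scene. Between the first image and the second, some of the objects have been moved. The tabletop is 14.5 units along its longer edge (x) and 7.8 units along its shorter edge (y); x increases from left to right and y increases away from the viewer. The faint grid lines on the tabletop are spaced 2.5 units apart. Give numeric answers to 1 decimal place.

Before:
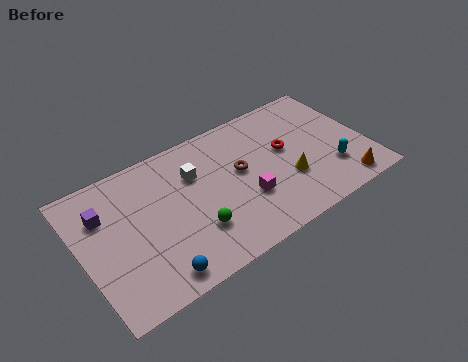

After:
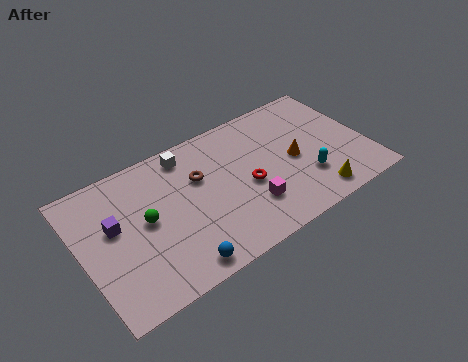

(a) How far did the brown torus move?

2.1

From (8.1, 4.4) to (6.1, 5.1), the brown torus covered √(2.0² + 0.7²) ≈ 2.1 units.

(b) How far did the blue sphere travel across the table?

1.1

The blue sphere was near (3.2, 1.0) before and (4.3, 0.9) after, so it travelled √(1.1² + 0.1²) ≈ 1.1 units.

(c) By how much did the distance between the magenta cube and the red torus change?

-1.8

The distance was about 3.0 in the first image and 1.2 in the second, so they moved 1.8 units closer together.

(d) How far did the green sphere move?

2.8

The green sphere moved from about (5.4, 2.3) to (3.2, 4.1), a distance of √(2.2² + 1.8²) ≈ 2.8.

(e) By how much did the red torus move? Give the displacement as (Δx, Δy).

(-2.2, -1.1)

From the two frames, the red torus sits at roughly (10.5, 4.5) before and (8.3, 3.4) after.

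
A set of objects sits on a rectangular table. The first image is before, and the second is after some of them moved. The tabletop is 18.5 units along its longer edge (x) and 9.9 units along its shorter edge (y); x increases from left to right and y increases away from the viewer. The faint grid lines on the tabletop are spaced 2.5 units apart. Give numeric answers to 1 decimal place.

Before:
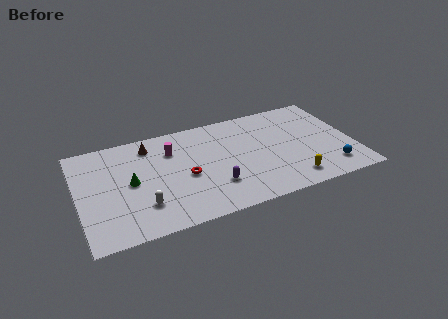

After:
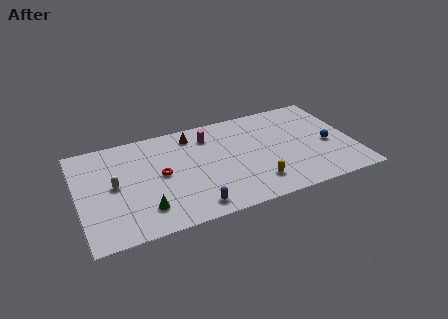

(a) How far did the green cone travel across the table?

2.9

The green cone was near (3.5, 5.0) before and (4.2, 2.2) after, so it travelled √(0.7² + 2.8²) ≈ 2.9 units.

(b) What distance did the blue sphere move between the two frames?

2.4

The blue sphere was near (16.7, 1.9) before and (16.8, 4.3) after, so it travelled √(0.1² + 2.4²) ≈ 2.4 units.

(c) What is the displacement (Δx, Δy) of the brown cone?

(2.9, 0.1)

The brown cone was at about (5.0, 8.2) and moved to about (7.9, 8.3).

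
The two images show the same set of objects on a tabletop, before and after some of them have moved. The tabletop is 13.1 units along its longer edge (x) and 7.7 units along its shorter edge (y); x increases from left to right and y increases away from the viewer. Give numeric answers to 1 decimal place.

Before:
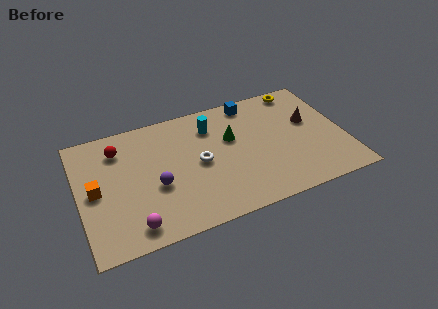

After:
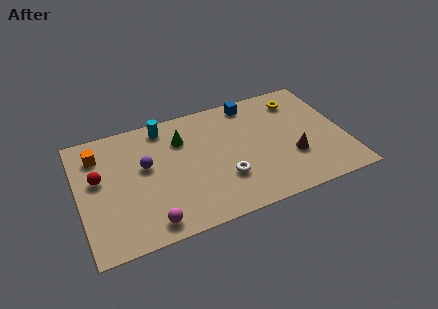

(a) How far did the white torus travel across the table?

1.8

The white torus was near (5.9, 3.8) before and (7.0, 2.4) after, so it travelled √(1.1² + 1.4²) ≈ 1.8 units.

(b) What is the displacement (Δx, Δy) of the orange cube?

(0.3, 2.2)

The orange cube started near (0.8, 3.8) and ended near (1.1, 6.0).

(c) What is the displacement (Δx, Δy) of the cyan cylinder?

(-2.3, 0.8)

The cyan cylinder started near (6.7, 5.9) and ended near (4.4, 6.7).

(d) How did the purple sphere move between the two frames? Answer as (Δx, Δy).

(-0.4, 1.4)

The purple sphere started near (3.7, 3.1) and ended near (3.3, 4.5).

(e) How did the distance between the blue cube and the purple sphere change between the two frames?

-0.3

Before: roughly 6.3 units apart; after: 6.0. That's 0.3 units closer together.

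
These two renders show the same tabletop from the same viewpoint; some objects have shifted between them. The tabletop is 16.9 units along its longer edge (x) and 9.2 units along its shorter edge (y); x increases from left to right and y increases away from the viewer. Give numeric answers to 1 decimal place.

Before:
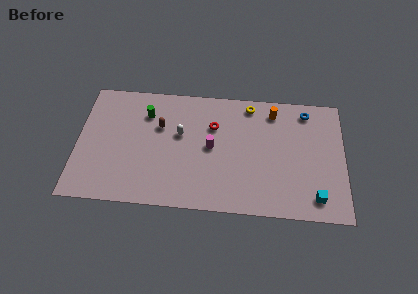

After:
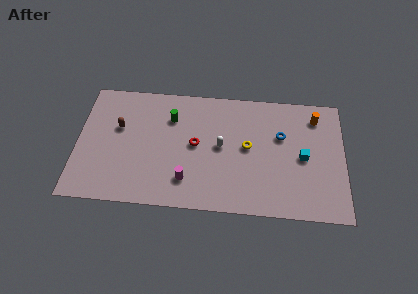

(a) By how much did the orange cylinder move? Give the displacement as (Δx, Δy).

(2.7, -0.2)

The orange cylinder started near (12.4, 7.7) and ended near (15.1, 7.5).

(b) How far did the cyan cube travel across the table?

3.0

The cyan cube moved from about (15.1, 1.5) to (14.3, 4.4), a distance of √(0.8² + 2.9²) ≈ 3.0.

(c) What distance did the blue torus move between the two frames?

2.6

The blue torus was near (14.5, 7.9) before and (12.9, 5.9) after, so it travelled √(1.6² + 2.0²) ≈ 2.6 units.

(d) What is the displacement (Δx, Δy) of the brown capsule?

(-2.6, -0.3)

The brown capsule was at about (5.2, 6.0) and moved to about (2.6, 5.7).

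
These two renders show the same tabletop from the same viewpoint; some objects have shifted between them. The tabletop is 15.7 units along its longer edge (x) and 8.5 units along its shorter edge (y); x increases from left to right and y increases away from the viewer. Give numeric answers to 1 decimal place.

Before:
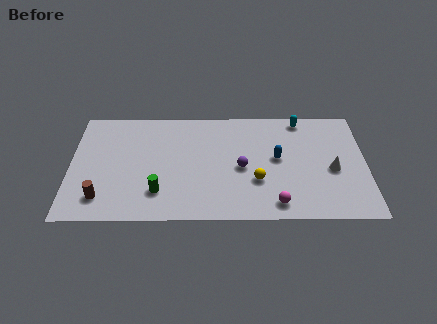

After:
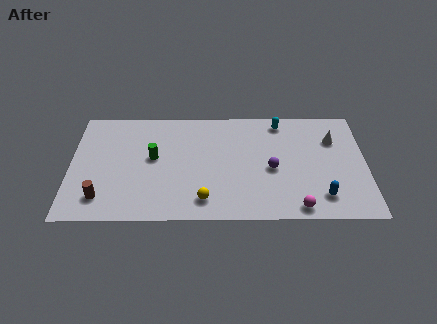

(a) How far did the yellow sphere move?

3.1

From (9.9, 2.9) to (7.1, 1.5), the yellow sphere covered √(2.8² + 1.4²) ≈ 3.1 units.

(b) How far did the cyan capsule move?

1.1

From (12.3, 7.6) to (11.2, 7.4), the cyan capsule covered √(1.1² + 0.2²) ≈ 1.1 units.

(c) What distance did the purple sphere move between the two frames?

1.6

The purple sphere was near (9.1, 3.9) before and (10.7, 3.8) after, so it travelled √(1.6² + 0.1²) ≈ 1.6 units.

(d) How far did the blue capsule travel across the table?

3.7

The blue capsule was near (11.0, 4.6) before and (13.3, 1.7) after, so it travelled √(2.3² + 2.9²) ≈ 3.7 units.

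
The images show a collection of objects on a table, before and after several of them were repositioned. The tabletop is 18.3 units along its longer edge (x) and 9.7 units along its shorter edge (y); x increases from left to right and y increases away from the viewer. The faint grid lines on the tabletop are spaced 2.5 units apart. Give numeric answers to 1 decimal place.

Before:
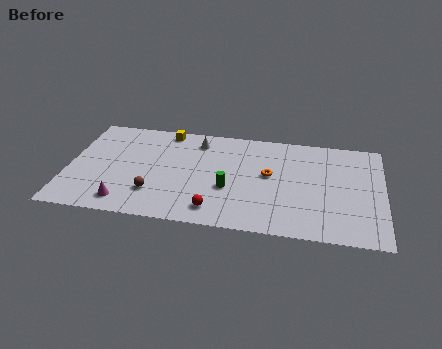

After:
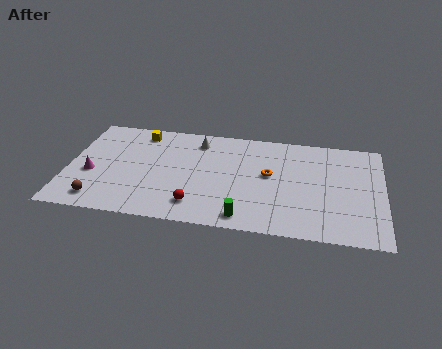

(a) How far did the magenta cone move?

3.2

The magenta cone moved from about (3.5, 1.5) to (1.4, 3.9), a distance of √(2.1² + 2.4²) ≈ 3.2.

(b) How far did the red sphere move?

1.1

The red sphere was near (8.7, 1.6) before and (7.6, 1.9) after, so it travelled √(1.1² + 0.3²) ≈ 1.1 units.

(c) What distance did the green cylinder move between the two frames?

2.7

The green cylinder moved from about (9.4, 3.7) to (10.4, 1.2), a distance of √(1.0² + 2.5²) ≈ 2.7.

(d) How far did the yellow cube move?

1.6

The yellow cube moved from about (5.5, 8.7) to (4.0, 8.3), a distance of √(1.5² + 0.4²) ≈ 1.6.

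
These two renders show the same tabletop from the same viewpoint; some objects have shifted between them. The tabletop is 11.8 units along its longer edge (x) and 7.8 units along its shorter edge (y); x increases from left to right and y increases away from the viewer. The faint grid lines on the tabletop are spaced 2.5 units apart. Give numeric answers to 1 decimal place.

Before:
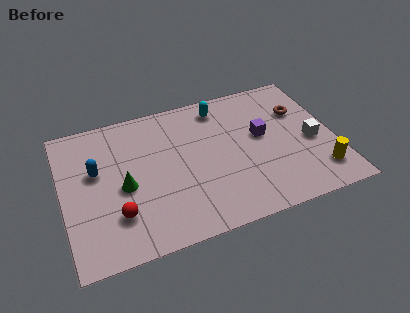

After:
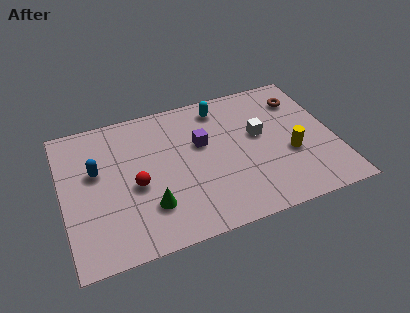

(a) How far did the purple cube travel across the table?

2.6

The purple cube moved from about (8.7, 4.4) to (6.1, 4.8), a distance of √(2.6² + 0.4²) ≈ 2.6.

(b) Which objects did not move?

the cyan capsule and the blue capsule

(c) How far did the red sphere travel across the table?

1.6

The red sphere was near (2.2, 2.1) before and (3.1, 3.4) after, so it travelled √(0.9² + 1.3²) ≈ 1.6 units.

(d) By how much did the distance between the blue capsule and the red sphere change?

-0.6

Before: roughly 2.7 units apart; after: 2.1. That's 0.6 units closer together.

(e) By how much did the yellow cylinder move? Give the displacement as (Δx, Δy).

(-1.1, 1.4)

From the two frames, the yellow cylinder sits at roughly (10.9, 1.6) before and (9.8, 3.0) after.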